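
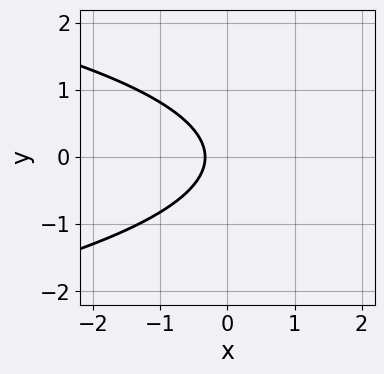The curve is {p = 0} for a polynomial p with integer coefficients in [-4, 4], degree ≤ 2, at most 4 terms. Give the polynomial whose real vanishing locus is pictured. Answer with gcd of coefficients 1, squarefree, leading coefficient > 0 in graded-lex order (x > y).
deg p = 2. The shape is more complex than any degree-1 curve.
Symmetries: it's symmetric under y → −y, forcing even powers of y.
Observable constraints: no y-intercept at any integer in the box.
Solving for integer coefficients yields p as stated.

3*y^2 + 3*x + 1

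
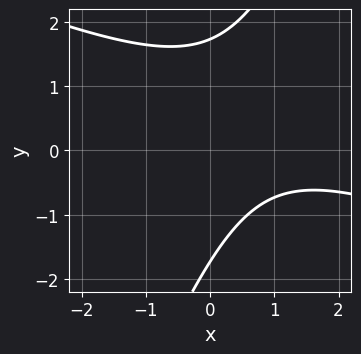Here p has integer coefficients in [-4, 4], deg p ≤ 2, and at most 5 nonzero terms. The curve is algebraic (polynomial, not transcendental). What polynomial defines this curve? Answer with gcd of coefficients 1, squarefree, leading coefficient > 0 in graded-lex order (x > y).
x^2 + 2*x*y - y^2 - 2*x + 3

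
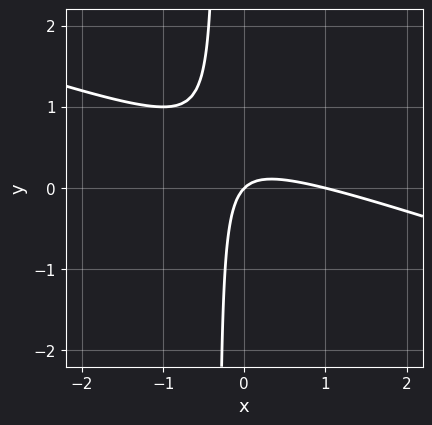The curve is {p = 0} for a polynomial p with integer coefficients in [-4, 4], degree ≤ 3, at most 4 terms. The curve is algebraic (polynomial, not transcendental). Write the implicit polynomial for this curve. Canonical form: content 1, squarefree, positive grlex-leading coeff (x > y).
x^2 + 3*x*y - x + y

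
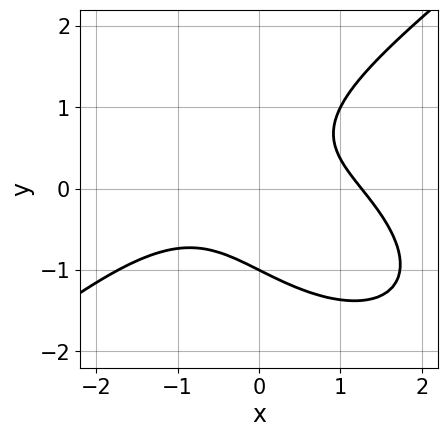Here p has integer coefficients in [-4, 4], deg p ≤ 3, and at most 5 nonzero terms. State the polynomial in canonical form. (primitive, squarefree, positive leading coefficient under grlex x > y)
x^3 - 2*y^3 + 3*x*y - 2

(a) The degree is 3 — the shape is more complex than any degree-2 curve.
(b) From the axis intercepts and sections: one y-axis crossing is at y = -1.
(c) Matching integer coefficients to the picture gives p.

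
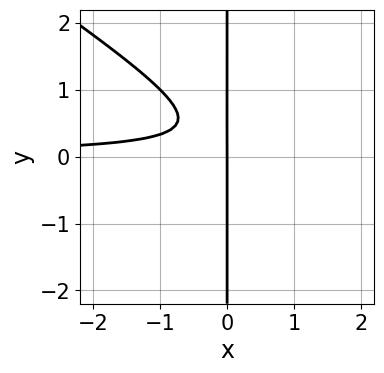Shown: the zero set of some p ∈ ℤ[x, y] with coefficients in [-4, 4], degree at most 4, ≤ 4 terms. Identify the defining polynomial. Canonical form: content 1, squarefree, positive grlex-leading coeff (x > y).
2*x^2*y + 3*x*y^2 - 2*x*y + x

1. The degree is 3 — no degree-2 curve has this shape.
2. Reading off the gridlines: every point of the y-axis in the box is on the curve; one x-axis crossing is at x = 0.
3. The integer polynomial consistent with all of this is the stated p.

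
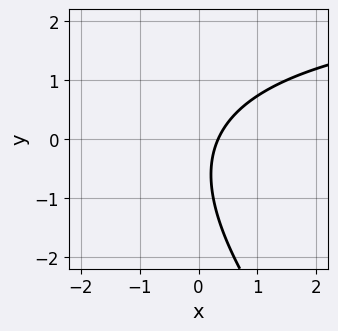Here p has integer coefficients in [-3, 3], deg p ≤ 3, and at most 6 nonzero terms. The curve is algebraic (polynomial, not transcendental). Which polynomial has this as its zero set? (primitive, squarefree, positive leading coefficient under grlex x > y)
x*y + y^2 - 3*x + y + 1

1. deg p = 2. A generic line meets the curve in up to 2 points.
2. Observable constraints: no y-intercept at any integer in the box.
3. The integer polynomial consistent with all of this is the stated p.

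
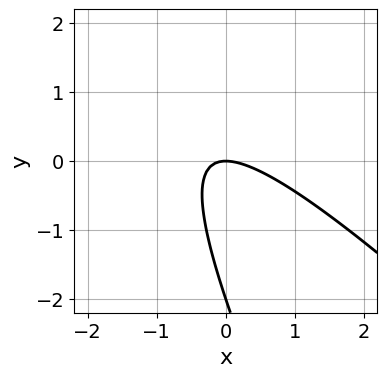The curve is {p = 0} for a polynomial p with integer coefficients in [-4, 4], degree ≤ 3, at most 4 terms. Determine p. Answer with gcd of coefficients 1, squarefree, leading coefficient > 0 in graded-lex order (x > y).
2*x^2 + 3*x*y + y^2 + 2*y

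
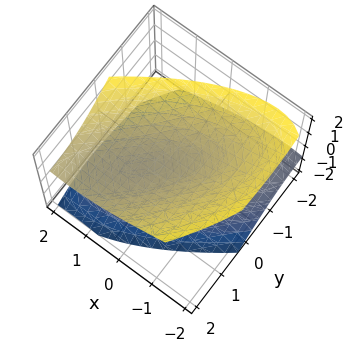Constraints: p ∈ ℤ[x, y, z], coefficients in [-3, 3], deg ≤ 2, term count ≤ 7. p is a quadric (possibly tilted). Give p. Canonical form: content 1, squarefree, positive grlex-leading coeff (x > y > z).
First, the picture has 2 separate pieces. Treating them together as one polynomial.
Then, degree: no degree-1 surface has this shape, so deg p = 2.
Next, against the integer gridlines: the surface avoids every integer x-axis point in the box; no y-intercept at any integer in the box.
Finally, putting this together gives p.

2*x^2 - 3*x*y + 2*y^2 - 2*y*z - 3*z^2 + 1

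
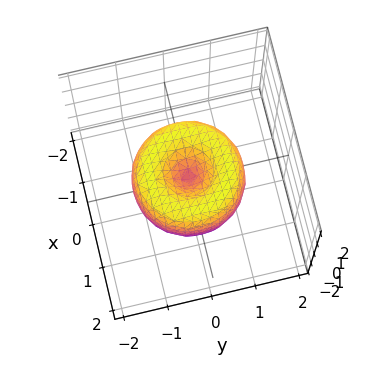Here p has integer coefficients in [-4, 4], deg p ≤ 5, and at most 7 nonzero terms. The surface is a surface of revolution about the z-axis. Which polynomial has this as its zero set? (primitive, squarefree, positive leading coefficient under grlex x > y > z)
2*x^4 + 4*x^2*y^2 + 2*y^4 - 3*x^2 - 3*y^2 + 2*z^2

First, the degree is 4 — a generic line meets the surface in up to 4 points.
Next, symmetries: rotational symmetry about the z-axis ⇒ p depends on x, y only through x² + y².
Then, from the visible intercepts: one x-axis crossing is at x = 0; it crosses the z-axis at the gridline z = 0; a circular section at z = 0 has radius between 1 and 2.
Finally, these observations pin down the coefficients.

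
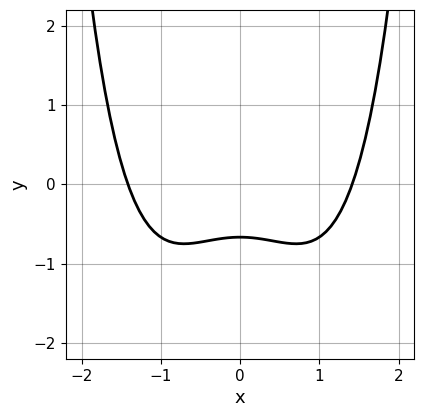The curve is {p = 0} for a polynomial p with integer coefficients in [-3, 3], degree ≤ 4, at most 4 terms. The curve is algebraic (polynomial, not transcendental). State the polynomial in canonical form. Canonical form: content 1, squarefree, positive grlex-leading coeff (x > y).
x^4 - x^2 - 3*y - 2

(a) deg p = 4.
(b) Symmetries: it's symmetric under x → −x, forcing even powers of x.
(c) Fitting integer coefficients to these (and the overall shape) gives p.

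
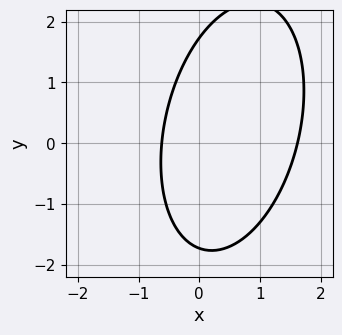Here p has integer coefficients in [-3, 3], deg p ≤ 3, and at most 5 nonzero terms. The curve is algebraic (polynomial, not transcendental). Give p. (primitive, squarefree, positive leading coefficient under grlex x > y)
3*x^2 - x*y + y^2 - 3*x - 3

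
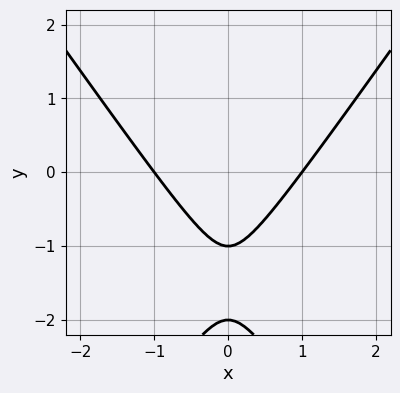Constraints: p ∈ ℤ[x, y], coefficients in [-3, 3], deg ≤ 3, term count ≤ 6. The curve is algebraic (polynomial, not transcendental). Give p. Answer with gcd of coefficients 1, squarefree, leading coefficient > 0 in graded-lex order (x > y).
2*x^2 - y^2 - 3*y - 2

(a) The degree is 2 — the shape is more complex than any degree-1 curve.
(b) Symmetries: the x ↦ −x reflection is a symmetry, so x appears only in even powers.
(c) Reading off the gridlines: the x-axis gridline crossings are at x ∈ {-1, 1}; among the integer gridlines, it crosses the y-axis at y ∈ {-2, -1}.
(d) These observations pin down the coefficients.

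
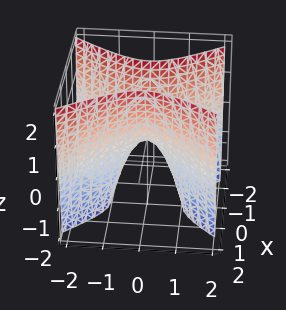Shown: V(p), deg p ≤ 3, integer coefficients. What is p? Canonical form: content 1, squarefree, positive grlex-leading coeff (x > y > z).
The degree is 2 — a hyperbolic paraboloid; a quadric.
Symmetries: the x ↦ −x reflection is a symmetry, so x appears only in even powers; it's symmetric under y → −y, forcing even powers of y.
Reading off the gridlines: it meets the x-axis at x = 0 (among the integer gridlines); it crosses the y-axis at the gridline y = 0; one z-axis crossing is at z = 0.
Together with the visible shape, these determine p as stated.

3*x^2 - 2*y^2 - z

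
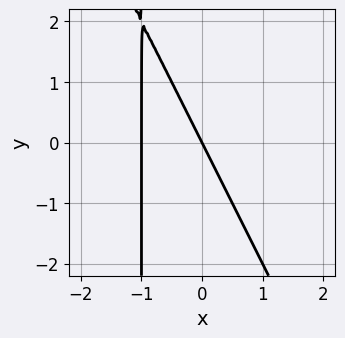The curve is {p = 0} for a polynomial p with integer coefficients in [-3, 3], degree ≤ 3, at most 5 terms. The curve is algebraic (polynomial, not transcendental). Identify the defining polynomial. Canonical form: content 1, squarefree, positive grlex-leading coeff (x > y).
2*x^2 + x*y + 2*x + y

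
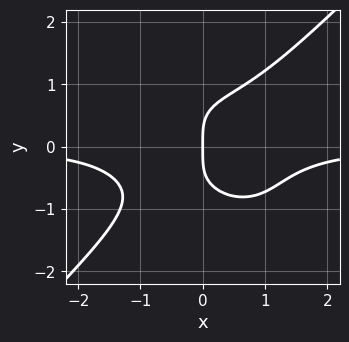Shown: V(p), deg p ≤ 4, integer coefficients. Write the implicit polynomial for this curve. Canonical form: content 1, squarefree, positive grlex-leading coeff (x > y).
x^3*y - y^4 + x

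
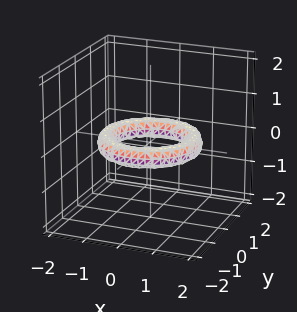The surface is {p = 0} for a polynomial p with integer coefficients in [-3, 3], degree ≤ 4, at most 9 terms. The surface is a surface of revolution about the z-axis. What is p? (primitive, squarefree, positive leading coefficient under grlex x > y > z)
x^4 + 2*x^2*y^2 + y^4 - 3*x^2 - 3*y^2 + 3*z^2 + 2

1. Degree: a generic line meets the surface in up to 4 points, so deg p = 4.
2. Symmetry: the z-axis is an axis of rotation, so x and y enter only as x² + y².
3. From the axis intercepts and sections: among the integer gridlines, it crosses the y-axis at y ∈ {-1, 1}; among the integer gridlines, it crosses the x-axis at x ∈ {-1, 1}; a circular section at z = 0 has radius exactly 1.
4. Solving for integer coefficients yields p as stated.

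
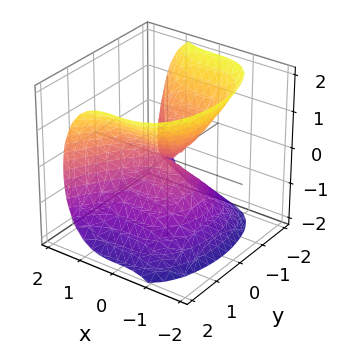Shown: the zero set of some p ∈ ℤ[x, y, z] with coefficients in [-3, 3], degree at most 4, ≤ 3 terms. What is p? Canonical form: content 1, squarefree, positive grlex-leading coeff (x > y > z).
First, the degree is 3 — the shape is more complex than any degree-2 surface.
Next, from the visible intercepts: it crosses the y-axis at the gridline y = 0; it crosses the z-axis at the gridline z = 0; it crosses the x-axis at the gridline x = 0.
Finally, matching integer coefficients to the picture gives p.

x^3 - y^2 + z^2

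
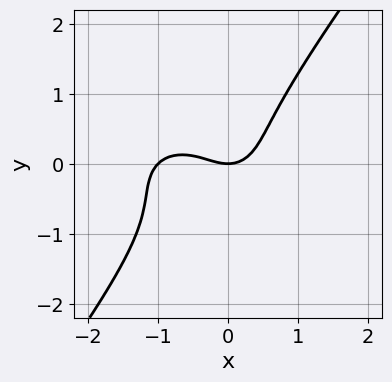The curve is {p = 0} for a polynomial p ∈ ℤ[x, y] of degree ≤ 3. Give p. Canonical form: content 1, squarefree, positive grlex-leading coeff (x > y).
1. Degree: no degree-2 curve has this shape, so deg p = 3.
2. From the visible intercepts: one y-axis crossing is at y = 0; the x-axis gridline crossings are at x ∈ {-1, 0}.
3. Solving for integer coefficients yields p as stated.

2*x^3 + 3*x*y^2 - 3*y^3 + 2*x^2 - 2*y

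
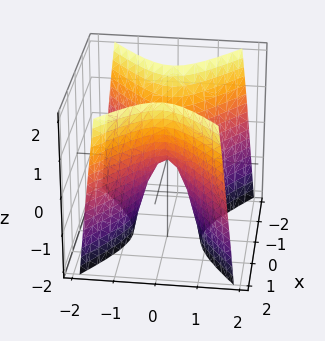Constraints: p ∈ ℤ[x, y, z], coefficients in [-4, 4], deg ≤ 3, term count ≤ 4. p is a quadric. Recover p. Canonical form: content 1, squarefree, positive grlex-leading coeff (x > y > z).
2*x^2 - 3*y^2 - z

1. deg p = 2. A hyperbolic paraboloid; a quadric.
2. Symmetries: the x ↦ −x reflection is a symmetry, so x appears only in even powers; the y ↦ −y reflection is a symmetry, so y appears only in even powers.
3. Observable constraints: one z-axis crossing is at z = 0; it crosses the x-axis at the gridline x = 0.
4. Assembling these constraints gives the stated polynomial.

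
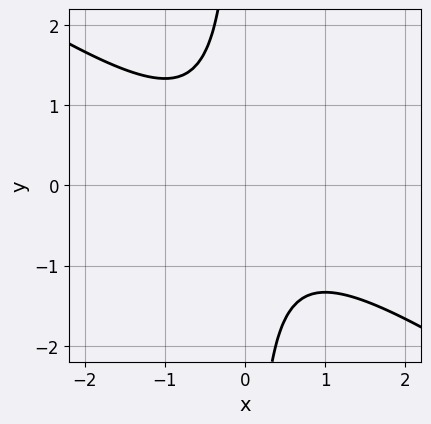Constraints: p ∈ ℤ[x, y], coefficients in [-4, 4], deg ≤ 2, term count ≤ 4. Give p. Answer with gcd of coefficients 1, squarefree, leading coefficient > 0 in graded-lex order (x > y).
2*x^2 + 3*x*y + 2

1. The degree is 2 — a generic line meets the curve in up to 2 points.
2. Against the integer gridlines: no y-intercept at any integer in the box; no x-intercept at any integer in the box.
3. Together with the visible shape, these determine p as stated.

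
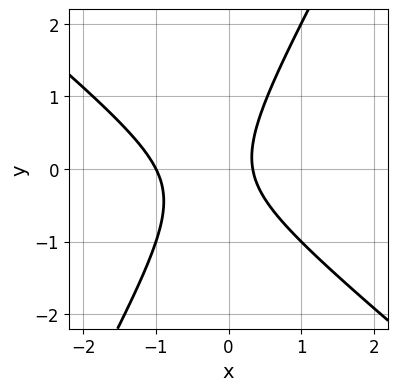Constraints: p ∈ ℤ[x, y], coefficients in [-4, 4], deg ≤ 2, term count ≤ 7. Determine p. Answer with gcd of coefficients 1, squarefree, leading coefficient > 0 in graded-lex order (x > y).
3*x^2 + 2*x*y - 2*y^2 + 2*x - 1

1. The degree is 2 — the shape is more complex than any degree-1 curve.
2. Observable constraints: it misses every integer gridline on the y-axis; it meets the x-axis at x = -1 (among the integer gridlines).
3. Together with the visible shape, these determine p as stated.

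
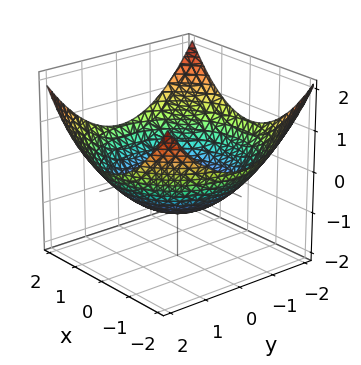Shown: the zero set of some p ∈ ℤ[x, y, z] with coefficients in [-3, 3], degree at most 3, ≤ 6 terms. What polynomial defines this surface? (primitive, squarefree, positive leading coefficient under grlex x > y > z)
(a) Degree: a generic line meets the surface in up to 2 points, so deg p = 2.
(b) Symmetry: the z-axis is an axis of rotation, so x and y enter only as x² + y².
(c) From the axis intercepts and sections: a circular section at z = 0 has radius between 1 and 2; one z-axis crossing is at z = -1.
(d) Fitting integer coefficients to these (and the overall shape) gives p.

x^2 + y^2 - 3*z - 3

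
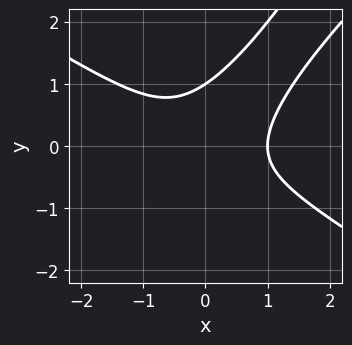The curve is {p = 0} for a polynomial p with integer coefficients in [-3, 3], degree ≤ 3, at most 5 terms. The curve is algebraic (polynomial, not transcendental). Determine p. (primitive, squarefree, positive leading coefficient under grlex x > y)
First, deg p = 3. A generic line meets the curve in up to 3 points.
Then, from the axis intercepts and sections: one y-axis crossing is at y = 1; it meets the x-axis at x = 1 (among the integer gridlines).
Finally, these observations pin down the coefficients.

x^3 - 2*x*y^2 + y^3 - 1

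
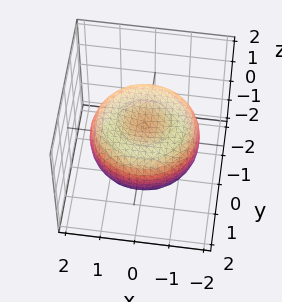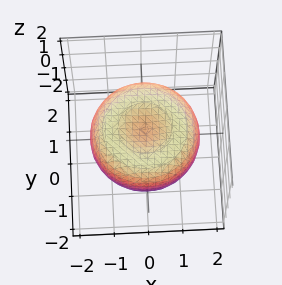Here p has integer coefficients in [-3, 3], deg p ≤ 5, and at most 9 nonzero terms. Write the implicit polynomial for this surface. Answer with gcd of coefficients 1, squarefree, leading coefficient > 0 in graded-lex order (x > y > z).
deg p = 4. A generic line meets the surface in up to 4 points.
Symmetries: rotational symmetry about the z-axis ⇒ p depends on x, y only through x² + y².
Against the integer gridlines: a circular section at z = 0 has radius between 1 and 2.
Assembling these constraints gives the stated polynomial.

x^4 + 2*x^2*y^2 + y^4 - 2*x^2 - 2*y^2 + 3*z^2 - 1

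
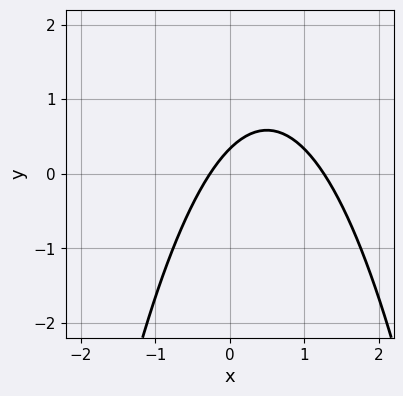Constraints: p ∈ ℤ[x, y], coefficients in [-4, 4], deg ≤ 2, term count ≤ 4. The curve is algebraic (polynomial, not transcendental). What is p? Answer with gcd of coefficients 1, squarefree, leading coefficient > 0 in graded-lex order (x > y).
First, degree: no degree-1 curve has this shape, so deg p = 2.
Finally, the integer polynomial consistent with all of this is the stated p.

3*x^2 - 3*x + 3*y - 1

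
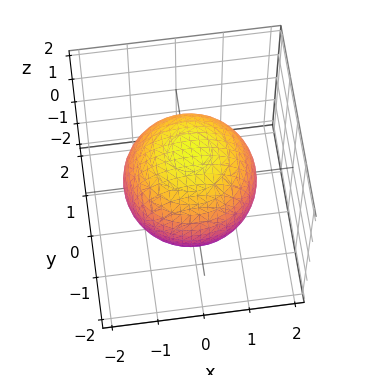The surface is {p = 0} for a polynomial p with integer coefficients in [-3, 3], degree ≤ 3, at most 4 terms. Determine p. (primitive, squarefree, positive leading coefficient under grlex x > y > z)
x^2 + y^2 + z^2 - 2

First, the degree is 2 — the shape is more complex than any degree-1 surface.
Next, symmetry: every cross-section ⟂ z is a circle, so x, y appear only via x² + y².
Then, from the visible intercepts: a circular section at z = -1 has radius exactly 1.
Finally, together with the visible shape, these determine p as stated.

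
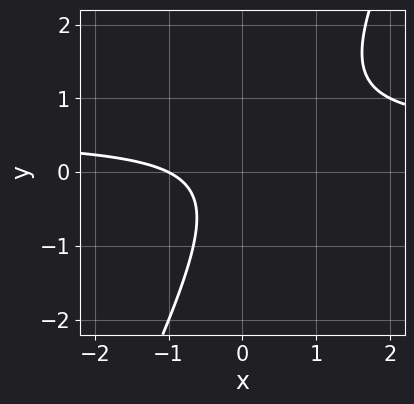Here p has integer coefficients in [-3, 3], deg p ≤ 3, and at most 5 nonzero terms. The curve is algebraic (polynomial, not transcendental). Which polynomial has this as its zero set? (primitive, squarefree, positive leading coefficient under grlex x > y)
2*x*y - y^2 - x - 1

First, deg p = 2. The shape is more complex than any degree-1 curve.
Then, from the axis intercepts and sections: one x-axis crossing is at x = -1; it misses every integer gridline on the y-axis.
Finally, putting this together gives p.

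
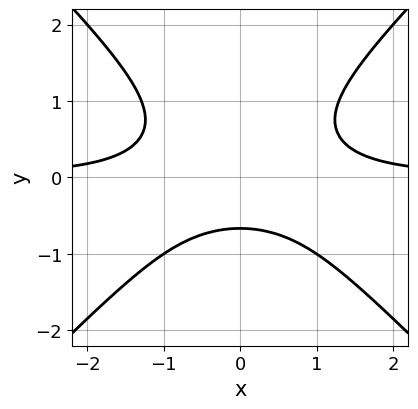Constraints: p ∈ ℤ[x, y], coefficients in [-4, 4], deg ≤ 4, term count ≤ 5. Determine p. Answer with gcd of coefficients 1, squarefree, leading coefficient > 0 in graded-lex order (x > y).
1. The degree is 3 — a generic line meets the curve in up to 3 points.
2. Symmetries: mirror symmetry x ↦ −x ⇒ only even powers of x.
3. Checking where it meets the axes: the curve avoids every integer x-axis point in the box.
4. Together with the visible shape, these determine p as stated.

3*x^2*y - 3*y^3 + y^2 - y - 2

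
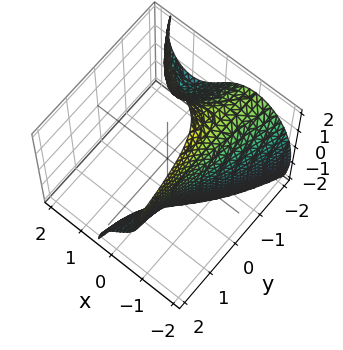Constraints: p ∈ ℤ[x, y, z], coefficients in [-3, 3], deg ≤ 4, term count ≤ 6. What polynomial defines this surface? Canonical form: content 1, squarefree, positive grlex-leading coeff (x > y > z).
First, the degree is 3 — the shape is more complex than any degree-2 surface.
Then, against the integer gridlines: it misses every integer gridline on the y-axis; the surface avoids every integer z-axis point in the box.
Finally, assembling these constraints gives the stated polynomial.

2*x^3 + x*z^2 + 3*x*y + 2*y*z + 3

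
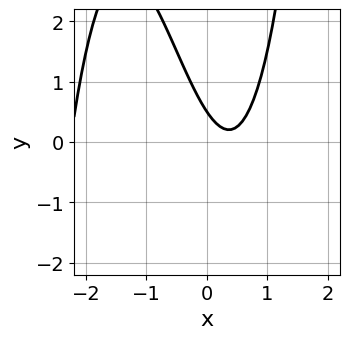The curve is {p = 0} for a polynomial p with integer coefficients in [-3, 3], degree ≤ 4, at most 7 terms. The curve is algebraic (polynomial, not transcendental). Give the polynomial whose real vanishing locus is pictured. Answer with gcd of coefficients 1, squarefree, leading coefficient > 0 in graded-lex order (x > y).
The degree is 3 — no degree-2 curve has this shape.
From the axis intercepts and sections: no x-intercept at any integer in the box.
Together with the visible shape, these determine p as stated.

2*x^3 + 3*x^2 - 3*x - 2*y + 1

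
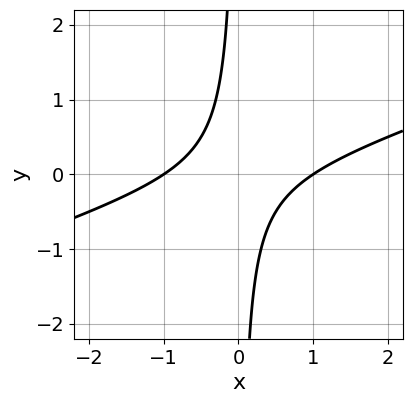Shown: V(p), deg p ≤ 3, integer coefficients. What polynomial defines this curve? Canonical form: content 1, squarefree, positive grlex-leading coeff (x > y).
First, degree: a generic line meets the curve in up to 2 points, so deg p = 2.
Then, from the visible intercepts: the x-axis gridline crossings are at x ∈ {-1, 1}; it misses every integer gridline on the y-axis.
Finally, these observations pin down the coefficients.

x^2 - 3*x*y - 1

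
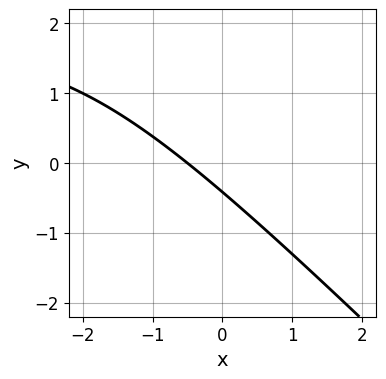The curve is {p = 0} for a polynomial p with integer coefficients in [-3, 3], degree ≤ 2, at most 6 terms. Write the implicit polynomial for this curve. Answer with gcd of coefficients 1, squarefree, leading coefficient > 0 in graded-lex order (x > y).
(a) Degree: a generic line meets the curve in up to 2 points, so deg p = 2.
(b) The integer polynomial consistent with all of this is the stated p.

x*y + y^2 - 2*x - 2*y - 1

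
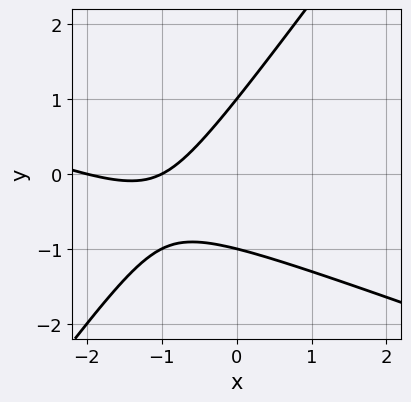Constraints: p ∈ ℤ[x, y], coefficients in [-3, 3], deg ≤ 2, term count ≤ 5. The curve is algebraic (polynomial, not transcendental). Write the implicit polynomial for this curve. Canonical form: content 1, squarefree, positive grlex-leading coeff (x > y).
deg p = 2. The shape is more complex than any degree-1 curve.
Against the integer gridlines: among the integer gridlines, it crosses the x-axis at x ∈ {-2, -1}; the y-axis gridline crossings are at y ∈ {-1, 1}.
Putting this together gives p.

x^2 + 2*x*y - 2*y^2 + 3*x + 2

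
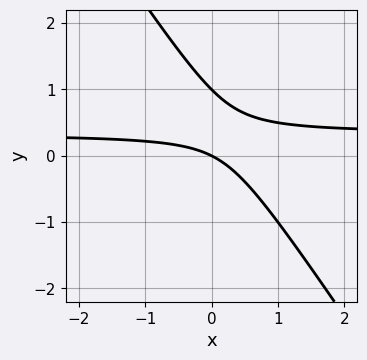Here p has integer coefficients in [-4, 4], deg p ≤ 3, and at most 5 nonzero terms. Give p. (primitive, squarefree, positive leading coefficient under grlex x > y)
3*x*y + 2*y^2 - x - 2*y

(a) The degree is 2 — a generic line meets the curve in up to 2 points.
(b) Observable constraints: it crosses the x-axis at the gridline x = 0; among the integer gridlines, it crosses the y-axis at y ∈ {0, 1}.
(c) These observations pin down the coefficients.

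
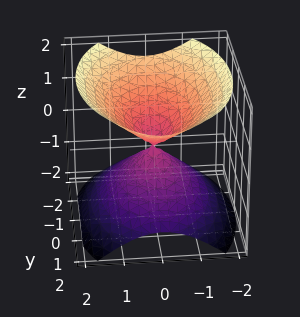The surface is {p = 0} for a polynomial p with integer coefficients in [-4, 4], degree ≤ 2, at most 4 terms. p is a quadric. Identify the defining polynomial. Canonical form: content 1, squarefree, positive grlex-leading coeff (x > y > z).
2*x^2 + y^2 - 2*z^2

The picture has 2 separate pieces. They look like related sheets of one shape, so recover p as a whole.
Degree: two nappes meeting at a single point; a quadric, so deg p = 2.
Symmetries: the y ↦ −y reflection is a symmetry, so y appears only in even powers; mirror symmetry z ↦ −z ⇒ only even powers of z; mirror symmetry x ↦ −x ⇒ only even powers of x.
From the visible intercepts: it crosses the z-axis at the gridline z = 0; it crosses the y-axis at the gridline y = 0.
Fitting integer coefficients to these (and the overall shape) gives p.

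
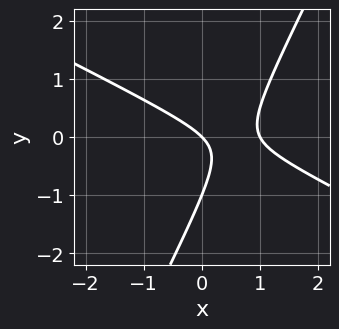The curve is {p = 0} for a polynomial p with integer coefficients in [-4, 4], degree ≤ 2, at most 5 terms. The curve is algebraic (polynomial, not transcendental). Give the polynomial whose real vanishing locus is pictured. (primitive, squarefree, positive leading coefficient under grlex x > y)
2*x^2 + 3*x*y - 2*y^2 - 2*x - 2*y

(a) deg p = 2.
(b) Reading off the gridlines: the y-axis gridline crossings are at y ∈ {-1, 0}; among the integer gridlines, it crosses the x-axis at x ∈ {0, 1}.
(c) Fitting integer coefficients to these (and the overall shape) gives p.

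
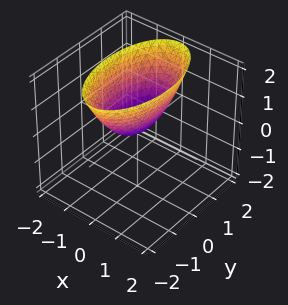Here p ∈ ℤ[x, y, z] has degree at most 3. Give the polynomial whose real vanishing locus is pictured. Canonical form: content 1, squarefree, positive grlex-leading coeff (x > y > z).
3*x^2 + y^2 - 2*z

First, deg p = 2. A paraboloid; a quadric.
Then, symmetries: mirror symmetry y ↦ −y ⇒ only even powers of y; the x ↦ −x reflection is a symmetry, so x appears only in even powers.
Then, from the visible intercepts: one x-axis crossing is at x = 0; one z-axis crossing is at z = 0; one y-axis crossing is at y = 0.
Finally, assembling these constraints gives the stated polynomial.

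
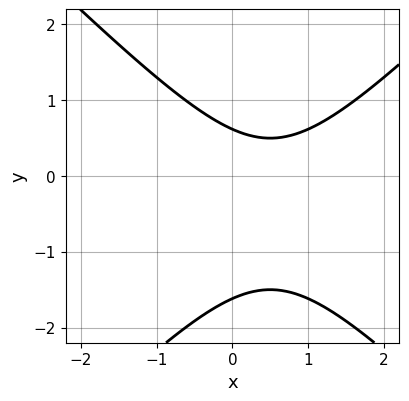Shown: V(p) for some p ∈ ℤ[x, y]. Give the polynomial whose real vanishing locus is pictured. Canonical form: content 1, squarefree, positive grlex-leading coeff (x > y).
x^2 - y^2 - x - y + 1

deg p = 2.
From the axis intercepts and sections: the curve avoids every integer x-axis point in the box.
Fitting integer coefficients to these (and the overall shape) gives p.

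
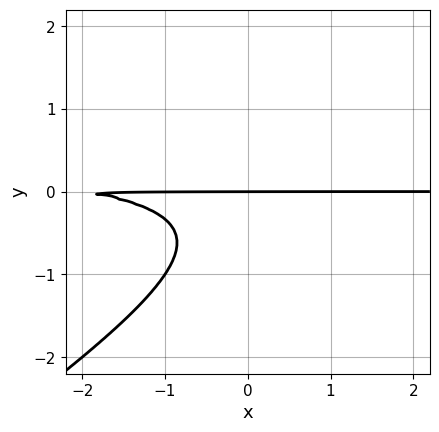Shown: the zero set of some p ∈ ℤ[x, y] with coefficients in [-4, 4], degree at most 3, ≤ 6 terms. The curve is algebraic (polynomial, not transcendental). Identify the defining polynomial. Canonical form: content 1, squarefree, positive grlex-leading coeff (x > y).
2*x*y^2 - 3*y^3 - x*y - 2*y^2 - 2*y

First, deg p = 3. No degree-2 curve has this shape.
Next, checking where it meets the axes: the visible x-axis segment lies entirely on the curve; one y-axis crossing is at y = 0.
Finally, together with the visible shape, these determine p as stated.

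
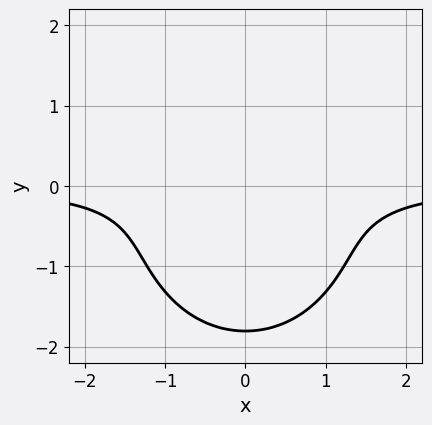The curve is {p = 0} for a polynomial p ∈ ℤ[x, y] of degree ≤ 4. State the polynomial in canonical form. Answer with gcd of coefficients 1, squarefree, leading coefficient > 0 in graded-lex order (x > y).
First, deg p = 3. The shape is more complex than any degree-2 curve.
Next, symmetries: mirror symmetry x ↦ −x ⇒ only even powers of x.
Next, checking where it meets the axes: it misses every integer gridline on the x-axis.
Finally, these observations pin down the coefficients.

2*x^2*y + 2*y^3 + 3*y^2 + 2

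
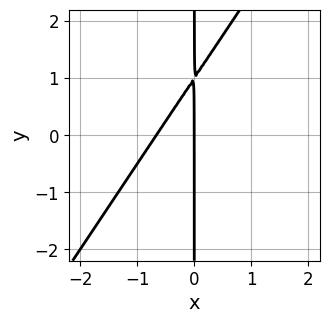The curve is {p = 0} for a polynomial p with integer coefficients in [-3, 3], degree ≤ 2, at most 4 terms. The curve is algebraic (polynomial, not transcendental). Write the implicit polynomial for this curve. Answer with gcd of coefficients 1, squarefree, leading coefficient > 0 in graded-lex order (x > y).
(a) Degree: the shape is more complex than any degree-1 curve, so deg p = 2.
(b) Observable constraints: the visible y-axis segment lies entirely on the curve; it crosses the x-axis at the gridline x = 0.
(c) The integer polynomial consistent with all of this is the stated p.

3*x^2 - 2*x*y + 2*x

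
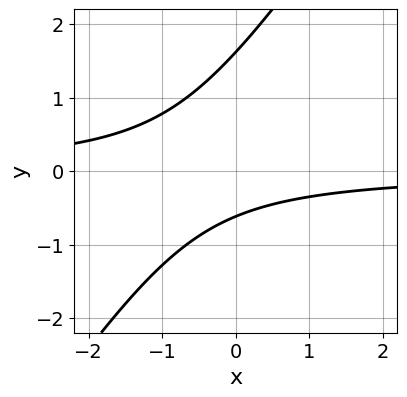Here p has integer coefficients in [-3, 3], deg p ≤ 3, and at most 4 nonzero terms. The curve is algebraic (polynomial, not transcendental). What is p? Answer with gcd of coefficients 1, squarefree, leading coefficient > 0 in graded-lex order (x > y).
(a) The degree is 2 — a generic line meets the curve in up to 2 points.
(b) Checking where it meets the axes: it misses every integer gridline on the x-axis.
(c) Matching integer coefficients to the picture gives p.

3*x*y - 2*y^2 + 2*y + 2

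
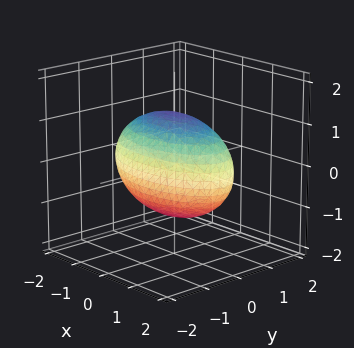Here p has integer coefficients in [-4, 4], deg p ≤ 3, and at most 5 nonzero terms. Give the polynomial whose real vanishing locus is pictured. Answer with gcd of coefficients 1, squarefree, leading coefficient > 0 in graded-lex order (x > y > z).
x^2 + 3*y^2 + 2*z^2 - 3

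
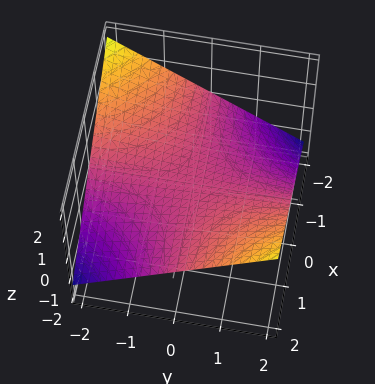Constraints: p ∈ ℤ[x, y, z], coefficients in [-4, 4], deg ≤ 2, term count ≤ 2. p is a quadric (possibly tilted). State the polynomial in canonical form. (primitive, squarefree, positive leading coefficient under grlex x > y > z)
x*y - 3*z

1. deg p = 2. The shape is more complex than any degree-1 surface.
2. Reading off the gridlines: every point of the x-axis in the box is on the surface; one z-axis crossing is at z = 0; the visible y-axis segment lies entirely on the surface.
3. Together with the visible shape, these determine p as stated.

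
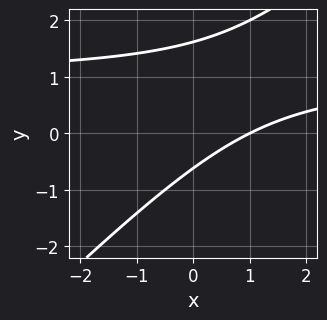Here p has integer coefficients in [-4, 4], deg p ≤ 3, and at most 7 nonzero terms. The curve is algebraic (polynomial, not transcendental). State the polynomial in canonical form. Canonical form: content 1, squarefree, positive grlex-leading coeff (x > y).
x*y - y^2 - x + y + 1

(a) Degree: no degree-1 curve has this shape, so deg p = 2.
(b) From the visible intercepts: it meets the x-axis at x = 1 (among the integer gridlines).
(c) Matching integer coefficients to the picture gives p.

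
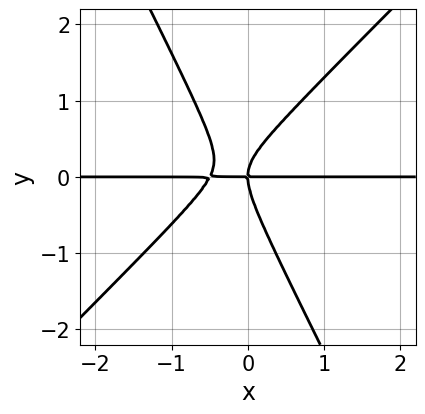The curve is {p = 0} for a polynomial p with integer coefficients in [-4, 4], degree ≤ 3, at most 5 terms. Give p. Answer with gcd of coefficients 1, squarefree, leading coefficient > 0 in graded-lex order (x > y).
2*x^2*y - x*y^2 - y^3 + x*y

Degree: no degree-2 curve has this shape, so deg p = 3.
From the axis intercepts and sections: one y-axis crossing is at y = 0; the visible x-axis segment lies entirely on the curve.
The integer polynomial consistent with all of this is the stated p.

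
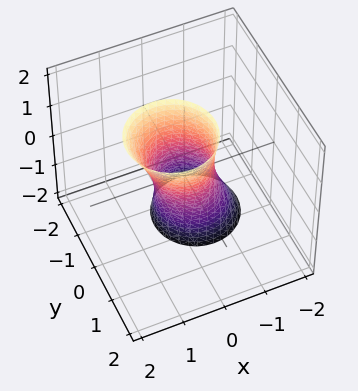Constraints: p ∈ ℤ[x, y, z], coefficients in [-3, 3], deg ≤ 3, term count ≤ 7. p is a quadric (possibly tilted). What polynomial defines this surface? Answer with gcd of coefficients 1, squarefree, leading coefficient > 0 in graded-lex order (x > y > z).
(a) The degree is 2 — no degree-1 surface has this shape.
(b) Reading off the gridlines: no z-intercept at any integer in the box.
(c) Solving for integer coefficients yields p as stated.

2*x^2 - x*z + 2*y^2 - y*z - 1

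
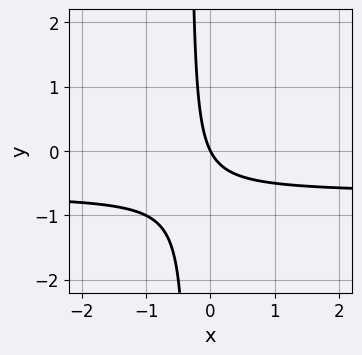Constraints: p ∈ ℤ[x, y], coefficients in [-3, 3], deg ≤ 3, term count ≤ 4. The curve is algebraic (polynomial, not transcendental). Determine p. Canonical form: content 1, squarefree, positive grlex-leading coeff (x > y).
First, the degree is 2 — the shape is more complex than any degree-1 curve.
Next, from the visible intercepts: one x-axis crossing is at x = 0; it crosses the y-axis at the gridline y = 0.
Finally, matching integer coefficients to the picture gives p.

3*x*y + 2*x + y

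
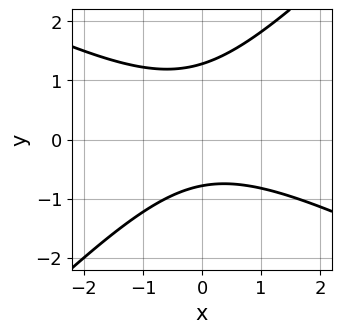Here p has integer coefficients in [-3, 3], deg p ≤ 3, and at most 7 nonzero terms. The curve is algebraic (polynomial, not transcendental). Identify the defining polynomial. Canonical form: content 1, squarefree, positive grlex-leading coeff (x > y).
x^2 + x*y - 2*y^2 + y + 2

1. The degree is 2 — no degree-1 curve has this shape.
2. Reading off the gridlines: it misses every integer gridline on the x-axis.
3. Solving for integer coefficients yields p as stated.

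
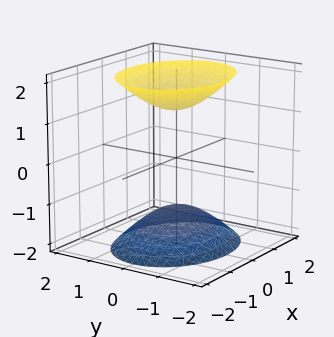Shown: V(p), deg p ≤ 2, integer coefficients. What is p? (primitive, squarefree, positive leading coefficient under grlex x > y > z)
2*x^2 + 3*y^2 - 2*z^2 + 3

First, the picture has 2 separate pieces. Treating them together as one polynomial.
Next, degree: two sheets facing apart; a quadric, so deg p = 2.
Next, symmetries: mirror symmetry z ↦ −z ⇒ only even powers of z; mirror symmetry y ↦ −y ⇒ only even powers of y; it's symmetric under x → −x, forcing even powers of x.
Then, reading off the gridlines: no y-intercept at any integer in the box; the surface avoids every integer x-axis point in the box.
Finally, these observations pin down the coefficients.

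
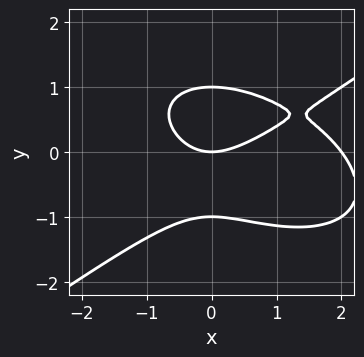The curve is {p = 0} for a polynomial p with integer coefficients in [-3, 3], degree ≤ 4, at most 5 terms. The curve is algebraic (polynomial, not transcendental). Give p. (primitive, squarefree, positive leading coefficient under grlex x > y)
x^3 - 3*y^3 - 2*x^2 + 3*y

1. Degree: no degree-2 curve has this shape, so deg p = 3.
2. Reading off the gridlines: the x-axis gridline crossings are at x ∈ {0, 2}; the y-axis gridline crossings are at y ∈ {-1, 0, 1}.
3. The integer polynomial consistent with all of this is the stated p.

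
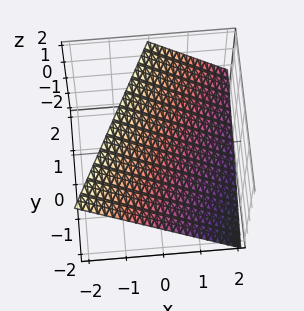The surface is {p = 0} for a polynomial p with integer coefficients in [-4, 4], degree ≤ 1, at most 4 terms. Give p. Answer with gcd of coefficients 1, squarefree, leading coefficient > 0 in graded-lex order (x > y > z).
2*x - y + 2*z - 2

First, the degree is 1 — the surface is flat (a plane).
Then, observable constraints: it meets the x-axis at x = 1 (among the integer gridlines); it crosses the z-axis at the gridline z = 1.
Finally, together with the visible shape, these determine p as stated. Check: (0, -2, 0) on the y-axis lies on the surface, and p(0, -2, 0) = 0. ✓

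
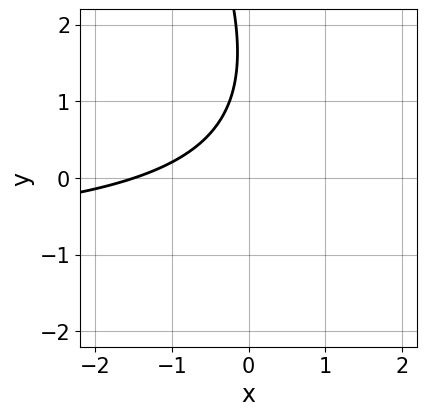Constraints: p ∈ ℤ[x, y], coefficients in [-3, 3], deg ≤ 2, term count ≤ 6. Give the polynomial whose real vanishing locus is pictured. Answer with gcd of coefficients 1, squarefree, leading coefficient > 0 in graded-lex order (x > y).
2*x*y + y^2 + 2*x - 3*y + 3

First, deg p = 2.
Next, reading off the gridlines: no y-intercept at any integer in the box.
Finally, assembling these constraints gives the stated polynomial.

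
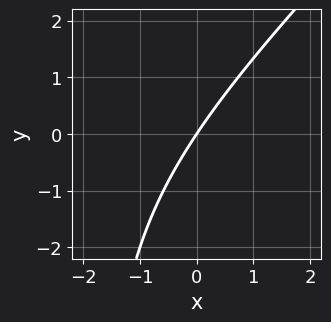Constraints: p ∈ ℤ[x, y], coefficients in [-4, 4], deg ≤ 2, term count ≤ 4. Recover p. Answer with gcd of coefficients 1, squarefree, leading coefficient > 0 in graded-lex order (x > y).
deg p = 2. A generic line meets the curve in up to 2 points.
Checking where it meets the axes: one x-axis crossing is at x = 0; it meets the y-axis at y = 0 (among the integer gridlines).
Assembling these constraints gives the stated polynomial.

x^2 - x*y + 3*x - 2*y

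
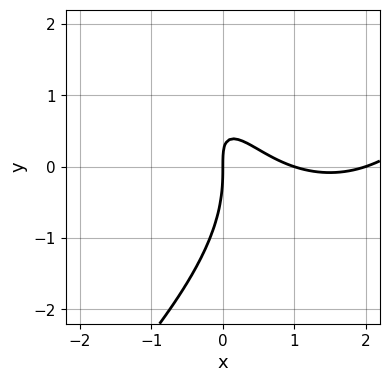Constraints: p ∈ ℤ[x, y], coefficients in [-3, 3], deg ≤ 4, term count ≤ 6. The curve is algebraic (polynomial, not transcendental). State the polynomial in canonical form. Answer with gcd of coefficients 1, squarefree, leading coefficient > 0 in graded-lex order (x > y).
x^3 - y^3 - 3*x^2 - 3*x*y + 2*x

First, the degree is 3 — a generic line meets the curve in up to 3 points.
Then, from the visible intercepts: it crosses the y-axis at the gridline y = 0; among the integer gridlines, it crosses the x-axis at x ∈ {0, 1, 2}.
Finally, solving for integer coefficients yields p as stated.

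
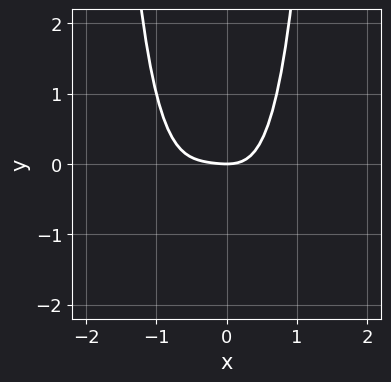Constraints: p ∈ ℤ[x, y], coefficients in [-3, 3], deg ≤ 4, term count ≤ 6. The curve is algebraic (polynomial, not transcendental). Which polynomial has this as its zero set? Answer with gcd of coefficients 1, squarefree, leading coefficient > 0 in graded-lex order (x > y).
3*x^4 + 2*x^3 + x^2 - 2*y

1. Degree: no degree-3 curve has this shape, so deg p = 4.
2. Against the integer gridlines: it meets the x-axis at x = 0 (among the integer gridlines); it crosses the y-axis at the gridline y = 0.
3. The integer polynomial consistent with all of this is the stated p.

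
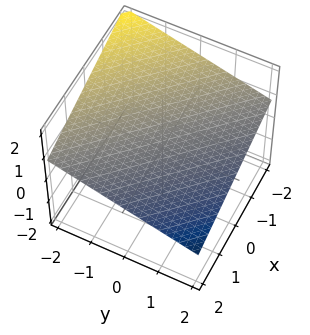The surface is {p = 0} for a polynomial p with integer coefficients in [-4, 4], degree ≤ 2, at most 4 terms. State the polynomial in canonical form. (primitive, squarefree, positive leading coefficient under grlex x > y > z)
First, deg p = 1. The surface is flat (a plane).
Next, against the integer gridlines: it crosses the x-axis at the gridline x = 2; it meets the y-axis at y = 2 (among the integer gridlines).
Finally, these observations pin down the coefficients.

x + y + 3*z - 2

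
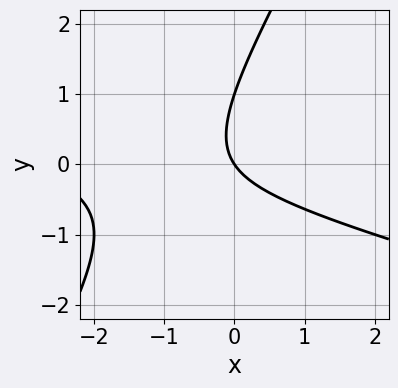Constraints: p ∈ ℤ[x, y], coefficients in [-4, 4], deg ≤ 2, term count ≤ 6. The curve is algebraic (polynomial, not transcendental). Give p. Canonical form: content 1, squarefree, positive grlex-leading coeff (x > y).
deg p = 2. The shape is more complex than any degree-1 curve.
Checking where it meets the axes: it crosses the x-axis at the gridline x = 0; among the integer gridlines, it crosses the y-axis at y ∈ {0, 1}.
Matching integer coefficients to the picture gives p.

x^2 + 3*x*y - 2*y^2 + 3*x + 2*y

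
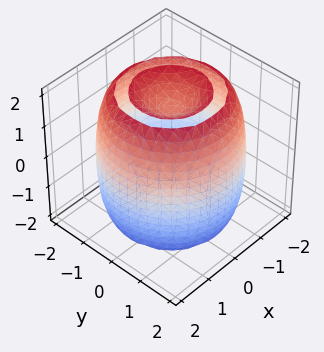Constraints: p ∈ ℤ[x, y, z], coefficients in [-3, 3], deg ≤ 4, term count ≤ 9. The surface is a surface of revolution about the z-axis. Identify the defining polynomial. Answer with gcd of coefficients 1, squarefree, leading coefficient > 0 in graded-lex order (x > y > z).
x^4 + 2*x^2*y^2 + y^4 - 3*x^2 - 3*y^2 + z^2 - 2

(a) The picture has 2 separate pieces.
(b) The degree is 4 — the shape is more complex than any degree-3 surface.
(c) Symmetries: the z-axis is an axis of rotation, so x and y enter only as x² + y².
(d) Reading off the gridlines: a circular section at z = 1 has radius between 1 and 2.
(e) Fitting integer coefficients to these (and the overall shape) gives p.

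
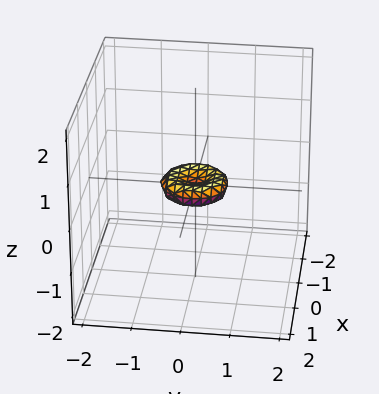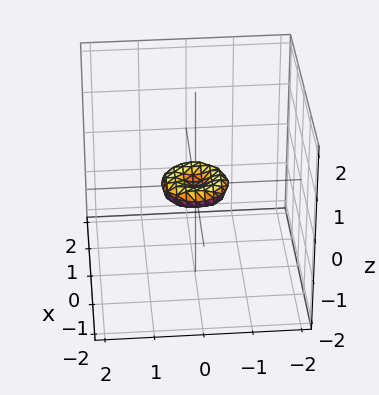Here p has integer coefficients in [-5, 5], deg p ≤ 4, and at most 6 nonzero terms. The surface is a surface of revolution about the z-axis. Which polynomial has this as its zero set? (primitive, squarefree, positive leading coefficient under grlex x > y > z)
Degree: no degree-3 surface has this shape, so deg p = 4.
Symmetries: every cross-section ⟂ z is a circle, so x, y appear only via x² + y².
From the axis intercepts and sections: one x-axis crossing is at x = 0; it meets the y-axis at y = 0 (among the integer gridlines).
Assembling these constraints gives the stated polynomial.

2*x^4 + 4*x^2*y^2 + 2*y^4 - x^2 - y^2 + 3*z^2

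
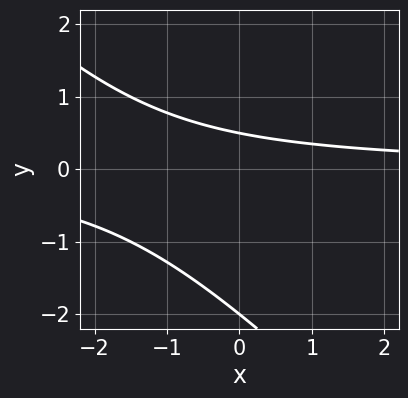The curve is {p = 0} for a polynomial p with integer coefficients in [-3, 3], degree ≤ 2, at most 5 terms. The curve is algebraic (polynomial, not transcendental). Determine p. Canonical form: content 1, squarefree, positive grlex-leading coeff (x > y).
2*x*y + 2*y^2 + 3*y - 2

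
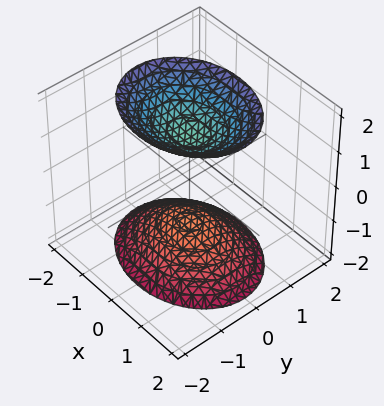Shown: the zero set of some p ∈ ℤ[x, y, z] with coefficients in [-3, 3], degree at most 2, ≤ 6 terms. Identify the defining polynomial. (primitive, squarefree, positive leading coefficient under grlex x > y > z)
First, there are 2 components. Treating them together as one polynomial.
Next, degree: two sheets facing apart; a quadric, so deg p = 2.
Then, symmetries: mirror symmetry x ↦ −x ⇒ only even powers of x; the y ↦ −y reflection is a symmetry, so y appears only in even powers; the z ↦ −z reflection is a symmetry, so z appears only in even powers.
Next, against the integer gridlines: it misses every integer gridline on the y-axis; the surface avoids every integer x-axis point in the box.
Finally, solving for integer coefficients yields p as stated.

2*x^2 + 3*y^2 - 2*z^2 + 3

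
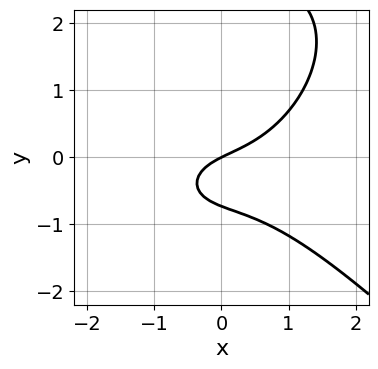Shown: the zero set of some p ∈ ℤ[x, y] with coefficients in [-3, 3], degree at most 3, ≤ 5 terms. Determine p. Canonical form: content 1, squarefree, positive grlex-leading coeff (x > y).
1. deg p = 3. No degree-2 curve has this shape.
2. Reading off the gridlines: it meets the x-axis at x = 0 (among the integer gridlines); one y-axis crossing is at y = 0.
3. These observations pin down the coefficients.

x^3 + y^3 - 2*y^2 + x - 2*y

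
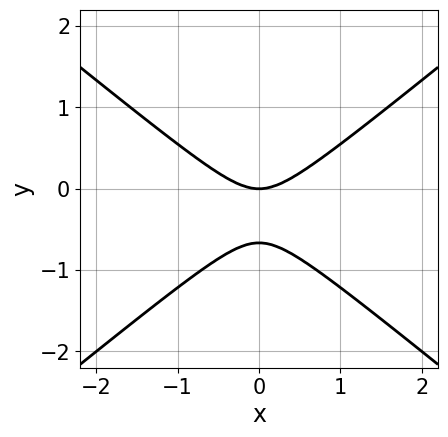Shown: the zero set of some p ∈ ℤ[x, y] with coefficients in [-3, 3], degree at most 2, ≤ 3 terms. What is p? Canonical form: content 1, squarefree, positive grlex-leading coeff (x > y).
(a) Degree: the shape is more complex than any degree-1 curve, so deg p = 2.
(b) Symmetries: mirror symmetry x ↦ −x ⇒ only even powers of x.
(c) From the visible intercepts: one y-axis crossing is at y = 0; it meets the x-axis at x = 0 (among the integer gridlines).
(d) These observations pin down the coefficients.

2*x^2 - 3*y^2 - 2*y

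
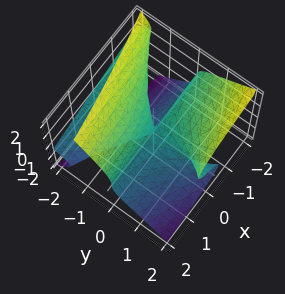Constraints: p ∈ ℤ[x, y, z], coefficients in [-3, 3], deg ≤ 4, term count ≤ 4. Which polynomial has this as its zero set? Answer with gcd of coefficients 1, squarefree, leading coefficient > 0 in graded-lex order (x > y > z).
y^2*z - z^3 - x*y - y*z

First, degree: the shape is more complex than any degree-2 surface, so deg p = 3.
Then, from the visible intercepts: every point of the x-axis in the box is on the surface; every point of the y-axis in the box is on the surface; one z-axis crossing is at z = 0.
Finally, putting this together gives p.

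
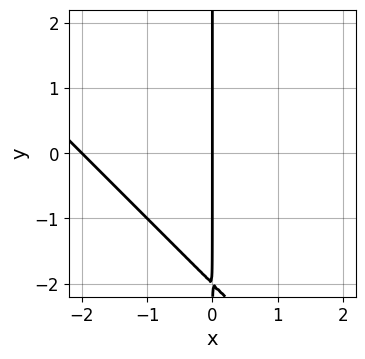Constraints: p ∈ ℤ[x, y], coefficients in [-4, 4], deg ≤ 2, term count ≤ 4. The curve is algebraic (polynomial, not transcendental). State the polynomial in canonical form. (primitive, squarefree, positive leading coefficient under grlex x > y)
(a) deg p = 2.
(b) Observable constraints: the x-axis gridline crossings are at x ∈ {-2, 0}; the visible y-axis segment lies entirely on the curve.
(c) Together with the visible shape, these determine p as stated.

x^2 + x*y + 2*x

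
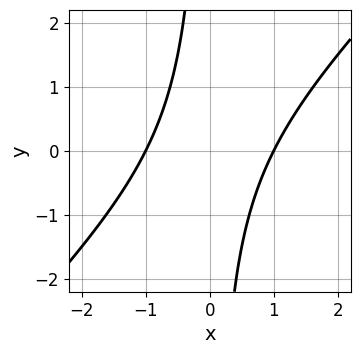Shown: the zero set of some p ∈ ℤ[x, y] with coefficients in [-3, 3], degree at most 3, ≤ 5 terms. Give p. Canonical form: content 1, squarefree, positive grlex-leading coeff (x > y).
x^2 - x*y - 1

(a) Degree: the shape is more complex than any degree-1 curve, so deg p = 2.
(b) From the axis intercepts and sections: among the integer gridlines, it crosses the x-axis at x ∈ {-1, 1}; the curve avoids every integer y-axis point in the box.
(c) The integer polynomial consistent with all of this is the stated p.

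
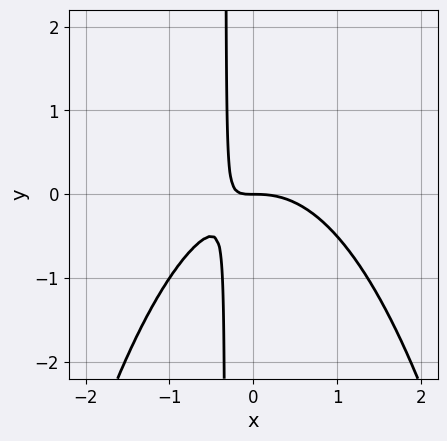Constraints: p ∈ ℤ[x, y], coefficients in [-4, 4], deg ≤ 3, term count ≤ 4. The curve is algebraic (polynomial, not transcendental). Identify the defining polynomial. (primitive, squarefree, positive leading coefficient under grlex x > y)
The degree is 3 — no degree-2 curve has this shape.
Checking where it meets the axes: one y-axis crossing is at y = 0; one x-axis crossing is at x = 0.
Putting this together gives p.

2*x^3 + 3*x*y + y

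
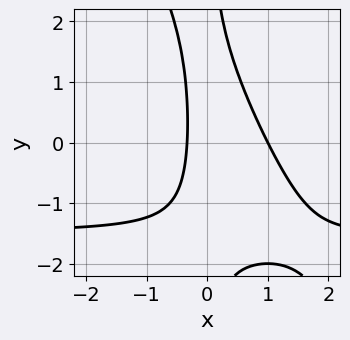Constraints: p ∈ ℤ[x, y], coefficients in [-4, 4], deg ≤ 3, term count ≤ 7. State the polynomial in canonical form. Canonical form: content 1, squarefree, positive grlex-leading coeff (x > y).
Degree: a generic line meets the curve in up to 3 points, so deg p = 3.
From the axis intercepts and sections: it misses every integer gridline on the y-axis; one x-axis crossing is at x = 1.
These observations pin down the coefficients.

2*x^2*y + x*y^2 + 3*x^2 - 2*x - 1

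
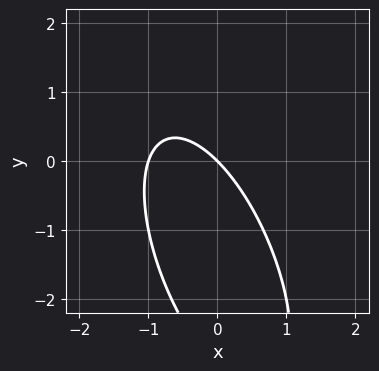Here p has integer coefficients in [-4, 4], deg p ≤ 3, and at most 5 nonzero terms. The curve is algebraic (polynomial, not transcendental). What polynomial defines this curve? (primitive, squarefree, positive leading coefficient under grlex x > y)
(a) Degree: a generic line meets the curve in up to 2 points, so deg p = 2.
(b) From the visible intercepts: one y-axis crossing is at y = 0; among the integer gridlines, it crosses the x-axis at x ∈ {-1, 0}.
(c) Fitting integer coefficients to these (and the overall shape) gives p.

3*x^2 + 2*x*y + y^2 + 3*x + 3*y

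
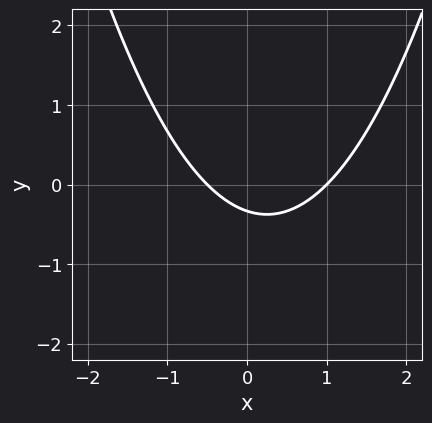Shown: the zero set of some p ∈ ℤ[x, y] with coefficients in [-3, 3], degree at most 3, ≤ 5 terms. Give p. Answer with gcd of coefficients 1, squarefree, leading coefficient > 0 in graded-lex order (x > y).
First, degree: a generic line meets the curve in up to 2 points, so deg p = 2.
Next, checking where it meets the axes: it crosses the x-axis at the gridline x = 1.
Finally, matching integer coefficients to the picture gives p.

2*x^2 - x - 3*y - 1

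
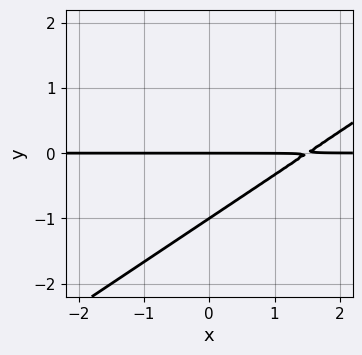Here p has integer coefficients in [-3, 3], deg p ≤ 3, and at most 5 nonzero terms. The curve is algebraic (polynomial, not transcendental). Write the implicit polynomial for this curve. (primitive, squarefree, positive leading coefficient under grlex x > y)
(a) Degree: a generic line meets the curve in up to 2 points, so deg p = 2.
(b) From the axis intercepts and sections: the y-axis gridline crossings are at y ∈ {-1, 0}; every point of the x-axis in the box is on the curve.
(c) Matching integer coefficients to the picture gives p.

2*x*y - 3*y^2 - 3*y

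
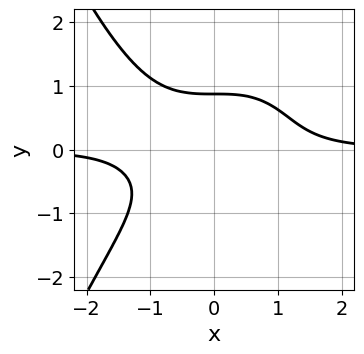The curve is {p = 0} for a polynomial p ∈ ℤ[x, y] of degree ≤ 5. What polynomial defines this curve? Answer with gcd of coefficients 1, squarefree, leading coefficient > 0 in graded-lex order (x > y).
2*x^3*y + 3*y^3 - 2

1. Degree: the shape is more complex than any degree-3 curve, so deg p = 4.
2. From the visible intercepts: no x-intercept at any integer in the box.
3. Putting this together gives p.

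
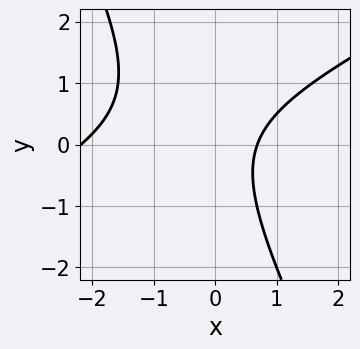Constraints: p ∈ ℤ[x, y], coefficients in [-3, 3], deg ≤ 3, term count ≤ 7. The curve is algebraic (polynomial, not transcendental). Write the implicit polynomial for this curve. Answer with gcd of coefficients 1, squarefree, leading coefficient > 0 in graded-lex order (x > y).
2*x^2 - 3*x*y - 2*y^2 + 3*x - 3

deg p = 2. No degree-1 curve has this shape.
Reading off the gridlines: the curve avoids every integer y-axis point in the box.
The integer polynomial consistent with all of this is the stated p.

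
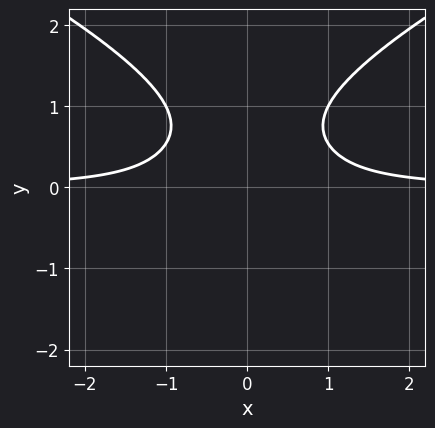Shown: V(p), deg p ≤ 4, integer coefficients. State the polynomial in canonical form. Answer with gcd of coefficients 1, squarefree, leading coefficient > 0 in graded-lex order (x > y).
y^4 - 2*x^2*y + 1

deg p = 4. No degree-3 curve has this shape.
Symmetries: mirror symmetry x ↦ −x ⇒ only even powers of x.
From the axis intercepts and sections: it misses every integer gridline on the x-axis; no y-intercept at any integer in the box.
Solving for integer coefficients yields p as stated.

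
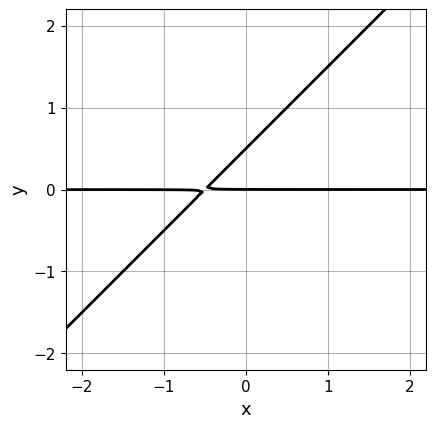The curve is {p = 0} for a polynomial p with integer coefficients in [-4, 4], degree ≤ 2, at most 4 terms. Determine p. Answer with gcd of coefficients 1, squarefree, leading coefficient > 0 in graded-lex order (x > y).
2*x*y - 2*y^2 + y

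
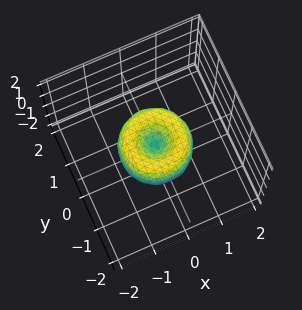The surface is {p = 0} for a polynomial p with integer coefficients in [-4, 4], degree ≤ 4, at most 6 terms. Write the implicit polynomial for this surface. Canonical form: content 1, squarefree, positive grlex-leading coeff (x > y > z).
2*x^4 + 4*x^2*y^2 + 2*y^4 - 2*x^2 - 2*y^2 + z^2

1. Degree: the shape is more complex than any degree-3 surface, so deg p = 4.
2. Symmetry: the z-axis is an axis of rotation, so x and y enter only as x² + y².
3. Against the integer gridlines: it crosses the z-axis at the gridline z = 0; the y-axis gridline crossings are at y ∈ {-1, 0, 1}; a circular section at z = 0 has radius exactly 1.
4. Solving for integer coefficients yields p as stated. Check: (1, 0, 0) on the x-axis lies on the surface, and p(1, 0, 0) = 0. ✓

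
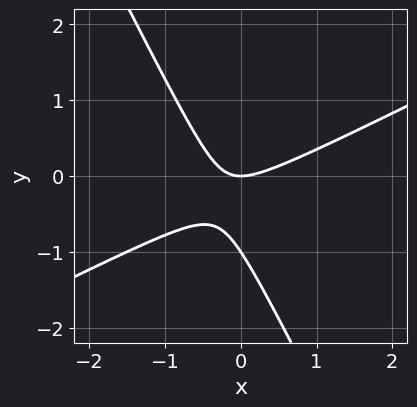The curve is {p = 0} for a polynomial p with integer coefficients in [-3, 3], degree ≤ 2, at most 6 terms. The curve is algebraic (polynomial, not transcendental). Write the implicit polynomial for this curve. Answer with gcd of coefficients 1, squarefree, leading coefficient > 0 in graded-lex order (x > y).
(a) Degree: a generic line meets the curve in up to 2 points, so deg p = 2.
(b) From the visible intercepts: it crosses the x-axis at the gridline x = 0; among the integer gridlines, it crosses the y-axis at y ∈ {-1, 0}.
(c) These observations pin down the coefficients.

2*x^2 - 3*x*y - 2*y^2 - 2*y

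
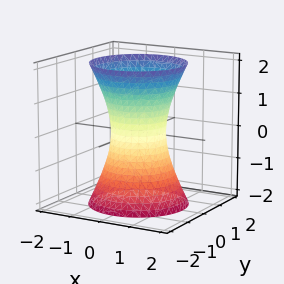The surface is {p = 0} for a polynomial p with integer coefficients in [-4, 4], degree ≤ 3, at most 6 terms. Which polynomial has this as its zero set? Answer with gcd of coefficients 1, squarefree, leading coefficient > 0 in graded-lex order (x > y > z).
First, deg p = 2. The shape is more complex than any degree-1 surface.
Next, symmetries: rotational symmetry about the z-axis ⇒ p depends on x, y only through x² + y².
Next, observable constraints: a circular section at z = -1 has radius exactly 1; it misses every integer gridline on the z-axis.
Finally, putting this together gives p.

3*x^2 + 3*y^2 - z^2 - 2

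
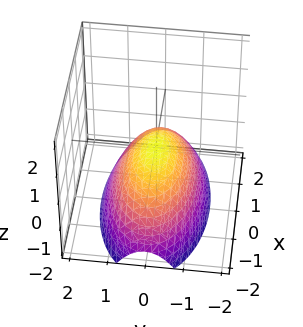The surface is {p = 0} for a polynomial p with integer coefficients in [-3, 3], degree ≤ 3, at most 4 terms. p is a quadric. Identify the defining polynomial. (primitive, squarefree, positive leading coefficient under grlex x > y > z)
deg p = 2.
Symmetries: mirror symmetry y ↦ −y ⇒ only even powers of y; the x ↦ −x reflection is a symmetry, so x appears only in even powers.
Checking where it meets the axes: it crosses the z-axis at the gridline z = 0; it crosses the x-axis at the gridline x = 0.
Matching integer coefficients to the picture gives p.

x^2 + 3*y^2 + 3*z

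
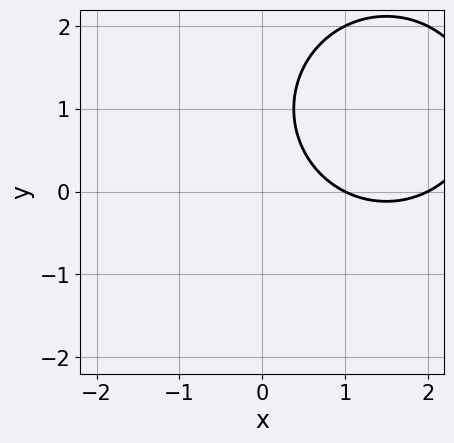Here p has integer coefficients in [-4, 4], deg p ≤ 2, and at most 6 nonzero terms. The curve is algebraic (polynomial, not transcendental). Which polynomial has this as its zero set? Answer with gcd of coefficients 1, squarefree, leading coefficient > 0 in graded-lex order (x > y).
(a) deg p = 2.
(b) Reading off the gridlines: the x-axis gridline crossings are at x ∈ {1, 2}; it misses every integer gridline on the y-axis.
(c) Assembling these constraints gives the stated polynomial.

x^2 + y^2 - 3*x - 2*y + 2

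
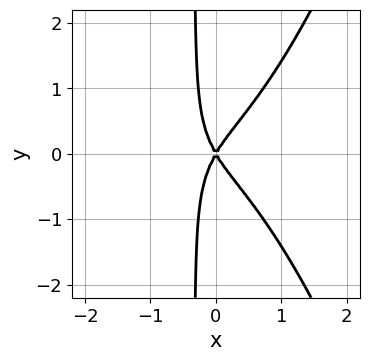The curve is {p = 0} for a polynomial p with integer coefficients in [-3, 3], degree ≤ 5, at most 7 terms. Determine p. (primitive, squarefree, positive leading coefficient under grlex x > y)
1. The degree is 4 — the shape is more complex than any degree-3 curve.
2. Symmetries: the y ↦ −y reflection is a symmetry, so y appears only in even powers.
3. Reading off the gridlines: it crosses the x-axis at the gridline x = 0; it crosses the y-axis at the gridline y = 0.
4. Assembling these constraints gives the stated polynomial.

3*x^4 + 2*x^3 - 3*x*y^2 + 3*x^2 - y^2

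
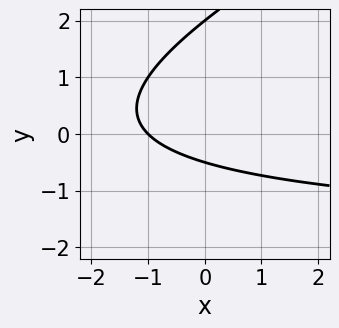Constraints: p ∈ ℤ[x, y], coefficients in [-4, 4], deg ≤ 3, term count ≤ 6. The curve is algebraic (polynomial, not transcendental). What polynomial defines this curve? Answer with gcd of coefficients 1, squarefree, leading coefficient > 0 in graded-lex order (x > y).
1. Degree: the shape is more complex than any degree-1 curve, so deg p = 2.
2. Against the integer gridlines: one y-axis crossing is at y = 2; it meets the x-axis at x = -1 (among the integer gridlines).
3. Matching integer coefficients to the picture gives p.

x*y - 2*y^2 + 2*x + 3*y + 2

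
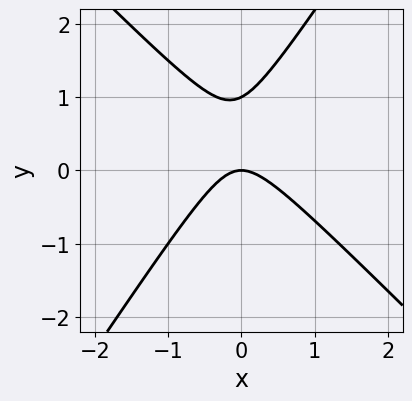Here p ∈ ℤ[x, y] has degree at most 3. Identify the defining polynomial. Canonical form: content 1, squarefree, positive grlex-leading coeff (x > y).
3*x^2 + x*y - 2*y^2 + 2*y

First, deg p = 2.
Next, checking where it meets the axes: it meets the x-axis at x = 0 (among the integer gridlines); among the integer gridlines, it crosses the y-axis at y ∈ {0, 1}.
Finally, fitting integer coefficients to these (and the overall shape) gives p.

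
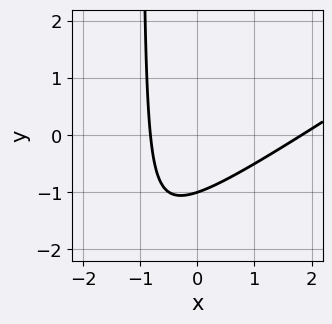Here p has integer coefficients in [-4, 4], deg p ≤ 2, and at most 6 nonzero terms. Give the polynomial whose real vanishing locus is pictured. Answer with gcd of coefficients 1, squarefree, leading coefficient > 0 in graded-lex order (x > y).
First, deg p = 2. The shape is more complex than any degree-1 curve.
Then, from the visible intercepts: it crosses the y-axis at the gridline y = -1.
Finally, assembling these constraints gives the stated polynomial.

2*x^2 - 3*x*y - 2*x - 3*y - 3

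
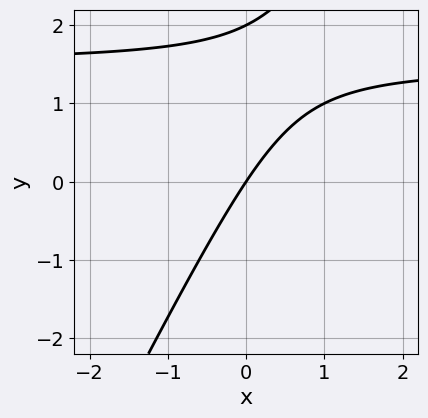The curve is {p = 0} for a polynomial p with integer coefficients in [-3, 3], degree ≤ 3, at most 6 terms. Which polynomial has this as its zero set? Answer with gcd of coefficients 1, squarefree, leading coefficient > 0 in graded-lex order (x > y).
First, deg p = 2. A generic line meets the curve in up to 2 points.
Then, from the visible intercepts: one x-axis crossing is at x = 0; among the integer gridlines, it crosses the y-axis at y ∈ {0, 2}.
Finally, assembling these constraints gives the stated polynomial.

2*x*y - y^2 - 3*x + 2*y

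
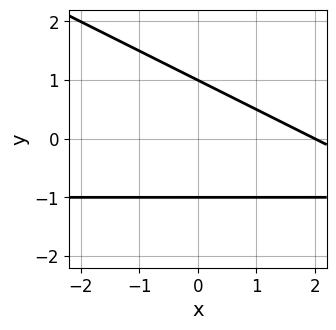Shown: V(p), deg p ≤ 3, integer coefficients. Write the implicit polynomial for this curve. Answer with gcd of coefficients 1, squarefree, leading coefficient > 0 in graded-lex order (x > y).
1. deg p = 2.
2. From the visible intercepts: among the integer gridlines, it crosses the y-axis at y ∈ {-1, 1}; it crosses the x-axis at the gridline x = 2.
3. Fitting integer coefficients to these (and the overall shape) gives p.

x*y + 2*y^2 + x - 2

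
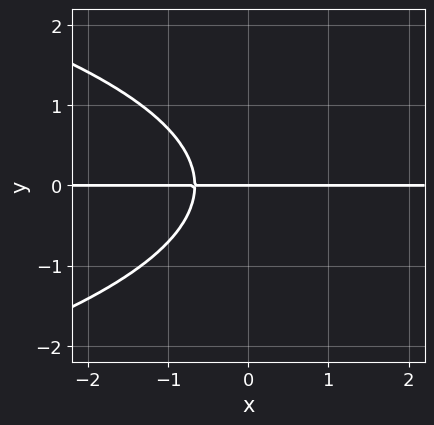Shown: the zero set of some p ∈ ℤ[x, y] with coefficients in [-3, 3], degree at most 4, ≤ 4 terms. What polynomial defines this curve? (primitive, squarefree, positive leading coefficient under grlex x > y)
1. deg p = 3.
2. Checking where it meets the axes: the visible x-axis segment lies entirely on the curve; one y-axis crossing is at y = 0.
3. Matching integer coefficients to the picture gives p.

2*y^3 + 3*x*y + 2*y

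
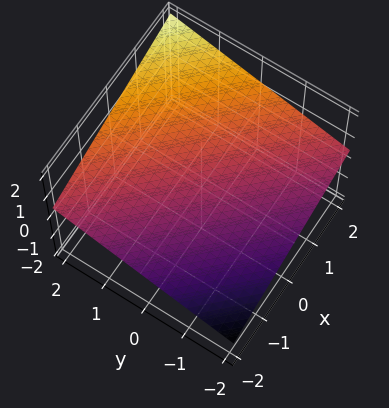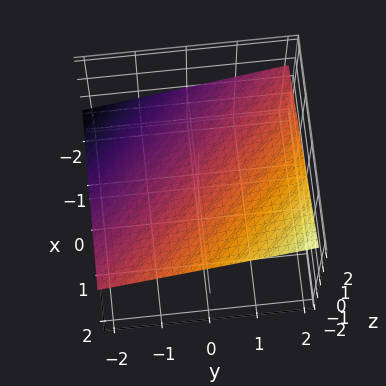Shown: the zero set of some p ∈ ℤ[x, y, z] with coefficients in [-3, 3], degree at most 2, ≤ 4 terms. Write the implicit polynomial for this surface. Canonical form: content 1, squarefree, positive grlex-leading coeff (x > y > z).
First, deg p = 1. Every cross-section is a straight line — this is a plane.
Next, reading off the gridlines: it crosses the x-axis at the gridline x = -2; it meets the y-axis at y = -2 (among the integer gridlines).
Finally, together with the visible shape, these determine p as stated.

x + y - 3*z + 2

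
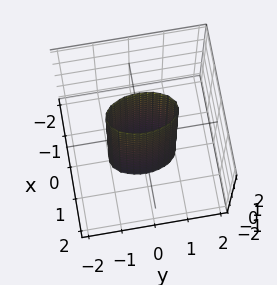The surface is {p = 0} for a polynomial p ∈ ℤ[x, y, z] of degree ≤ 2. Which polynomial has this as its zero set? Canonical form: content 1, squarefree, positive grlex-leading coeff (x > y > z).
3*x^2 + y^2 - 1

Degree: constant cross-section along one axis; a quadric, so deg p = 2.
Symmetries: the x ↦ −x reflection is a symmetry, so x appears only in even powers; the y ↦ −y reflection is a symmetry, so y appears only in even powers; it's symmetric under z → −z, forcing even powers of z.
Observable constraints: the y-axis gridline crossings are at y ∈ {-1, 1}; no z-intercept at any integer in the box.
Solving for integer coefficients yields p as stated.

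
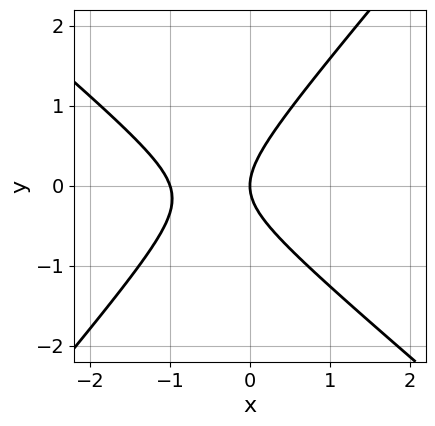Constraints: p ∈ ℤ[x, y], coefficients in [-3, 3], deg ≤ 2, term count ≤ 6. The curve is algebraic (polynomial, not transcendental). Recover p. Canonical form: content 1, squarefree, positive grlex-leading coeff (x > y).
3*x^2 + x*y - 3*y^2 + 3*x

1. The degree is 2 — a generic line meets the curve in up to 2 points.
2. Against the integer gridlines: one y-axis crossing is at y = 0; among the integer gridlines, it crosses the x-axis at x ∈ {-1, 0}.
3. The integer polynomial consistent with all of this is the stated p.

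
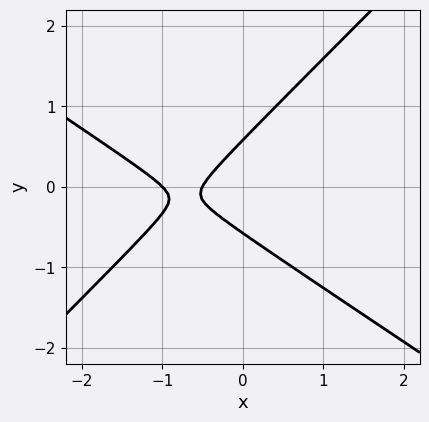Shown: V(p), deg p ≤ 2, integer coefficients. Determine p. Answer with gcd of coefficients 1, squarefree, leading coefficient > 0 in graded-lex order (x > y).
2*x^2 + x*y - 3*y^2 + 3*x + 1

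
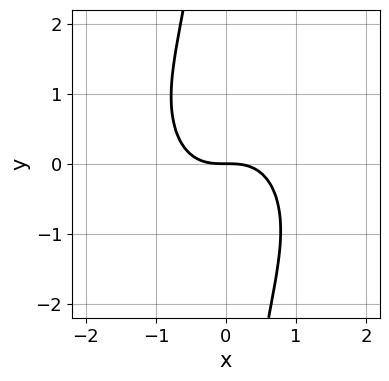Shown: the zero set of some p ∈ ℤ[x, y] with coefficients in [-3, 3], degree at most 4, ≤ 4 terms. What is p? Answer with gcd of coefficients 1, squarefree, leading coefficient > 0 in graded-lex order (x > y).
3*x^3 + 2*x*y^2 + 3*y

First, deg p = 3. A generic line meets the curve in up to 3 points.
Then, against the integer gridlines: one x-axis crossing is at x = 0; it meets the y-axis at y = 0 (among the integer gridlines).
Finally, the integer polynomial consistent with all of this is the stated p.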